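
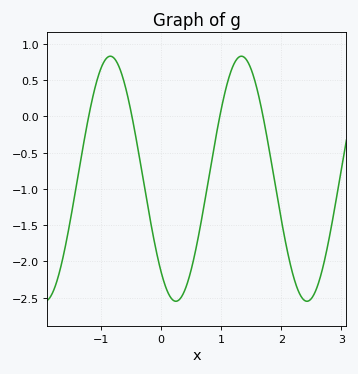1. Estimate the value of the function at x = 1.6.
0.368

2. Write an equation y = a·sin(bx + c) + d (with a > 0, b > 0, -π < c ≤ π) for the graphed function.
y = 1.69sin(2.88x - 2.28) - 0.86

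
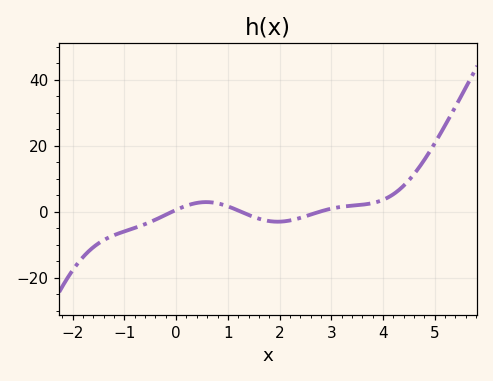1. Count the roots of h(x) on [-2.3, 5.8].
3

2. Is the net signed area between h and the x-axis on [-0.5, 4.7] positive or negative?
positive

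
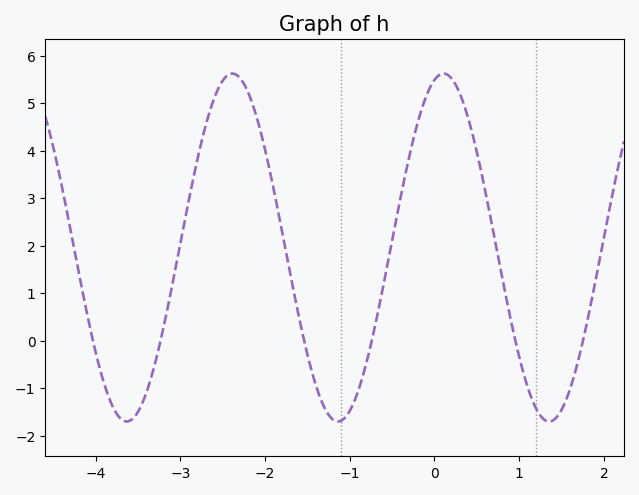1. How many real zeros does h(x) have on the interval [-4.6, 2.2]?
6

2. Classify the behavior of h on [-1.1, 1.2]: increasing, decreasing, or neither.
neither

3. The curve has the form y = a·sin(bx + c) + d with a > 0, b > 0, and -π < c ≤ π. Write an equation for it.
y = 3.66sin(2.5x + 1.3) + 1.96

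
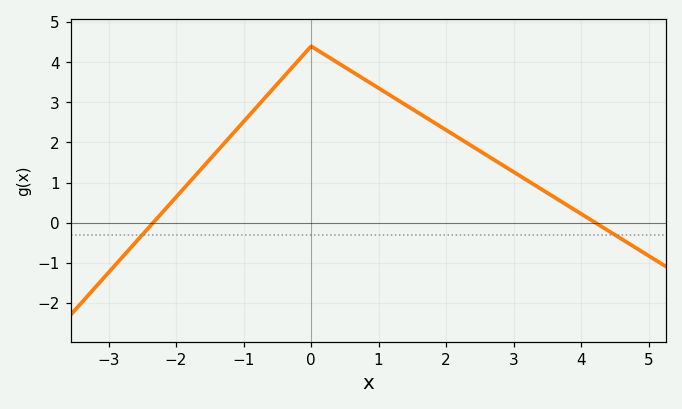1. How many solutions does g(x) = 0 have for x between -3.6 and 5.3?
2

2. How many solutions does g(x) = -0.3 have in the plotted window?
2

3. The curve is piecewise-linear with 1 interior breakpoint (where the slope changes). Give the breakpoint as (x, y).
(0, 4.4)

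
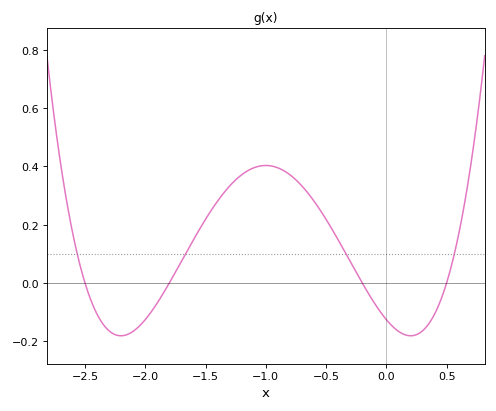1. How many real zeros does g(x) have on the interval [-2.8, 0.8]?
4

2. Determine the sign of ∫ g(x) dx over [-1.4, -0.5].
positive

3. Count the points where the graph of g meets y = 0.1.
4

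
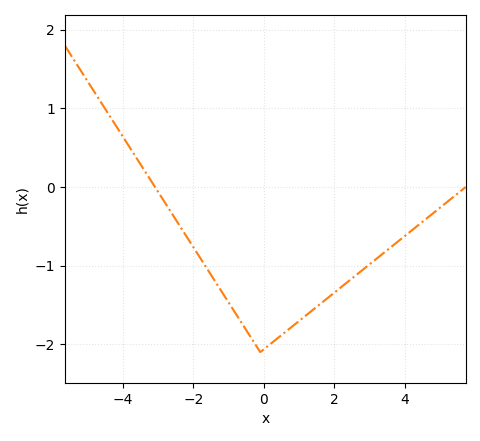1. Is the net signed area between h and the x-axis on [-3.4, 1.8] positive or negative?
negative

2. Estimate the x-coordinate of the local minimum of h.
-0.2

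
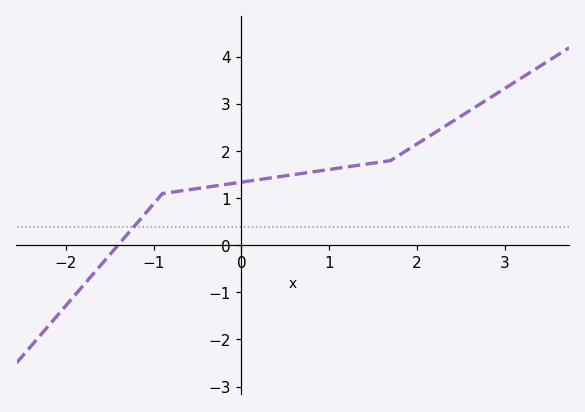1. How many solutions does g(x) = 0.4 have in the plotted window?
1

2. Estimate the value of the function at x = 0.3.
1.42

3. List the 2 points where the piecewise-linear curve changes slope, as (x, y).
(-0.9, 1.1); (1.7, 1.8)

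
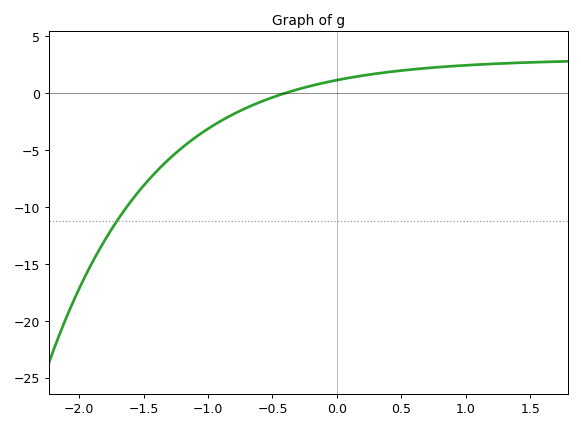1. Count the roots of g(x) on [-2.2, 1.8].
1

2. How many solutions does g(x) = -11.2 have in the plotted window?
1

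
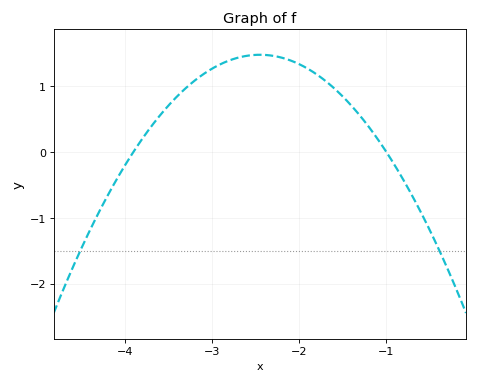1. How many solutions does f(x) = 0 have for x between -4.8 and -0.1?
2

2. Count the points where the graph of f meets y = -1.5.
2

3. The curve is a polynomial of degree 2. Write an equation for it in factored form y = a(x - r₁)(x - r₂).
y = -0.7(x + 3.9)(x + 1)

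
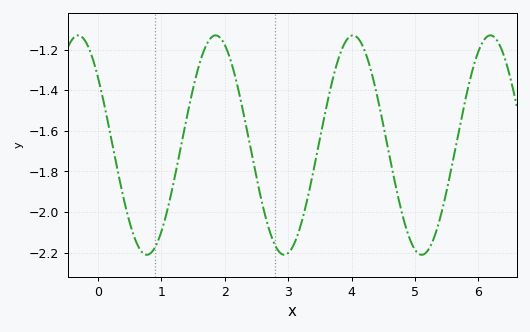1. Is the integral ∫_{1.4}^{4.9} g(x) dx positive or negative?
negative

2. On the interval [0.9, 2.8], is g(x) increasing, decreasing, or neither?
neither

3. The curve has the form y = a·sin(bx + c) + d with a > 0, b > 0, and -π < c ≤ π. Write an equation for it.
y = 0.54sin(2.9x + 2.5) - 1.67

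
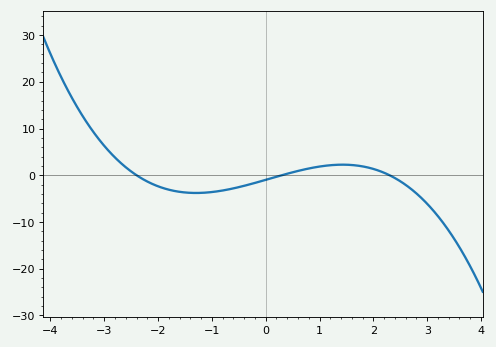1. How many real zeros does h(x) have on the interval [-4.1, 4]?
3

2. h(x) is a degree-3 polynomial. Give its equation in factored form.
y = -0.6(x + 2.4)(x - 0.3)(x - 2.3)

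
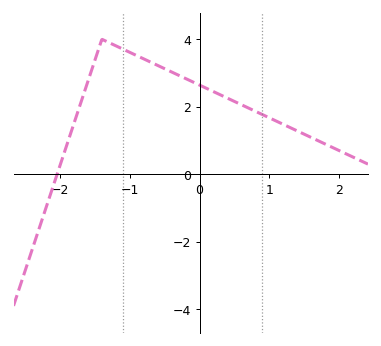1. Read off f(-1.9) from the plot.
0.8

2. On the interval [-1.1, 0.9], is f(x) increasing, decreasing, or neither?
decreasing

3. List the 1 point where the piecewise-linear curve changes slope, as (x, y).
(-1.4, 4)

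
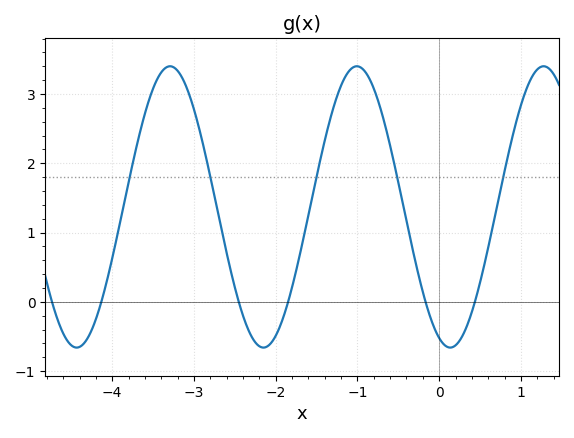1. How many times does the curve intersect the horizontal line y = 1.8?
5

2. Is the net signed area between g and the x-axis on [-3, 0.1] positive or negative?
positive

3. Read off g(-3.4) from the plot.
3.31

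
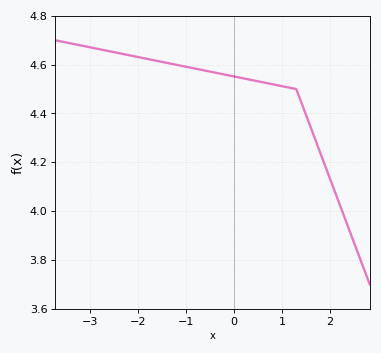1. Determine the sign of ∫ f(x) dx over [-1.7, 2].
positive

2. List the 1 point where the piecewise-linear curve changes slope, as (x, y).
(1.3, 4.5)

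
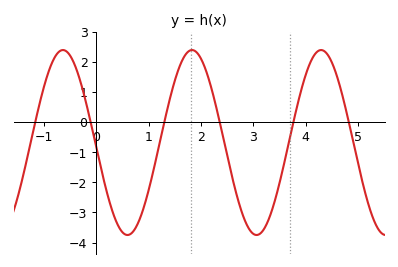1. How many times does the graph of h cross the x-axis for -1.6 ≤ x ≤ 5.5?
6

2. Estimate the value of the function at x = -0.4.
1.9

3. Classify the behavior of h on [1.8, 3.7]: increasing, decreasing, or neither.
neither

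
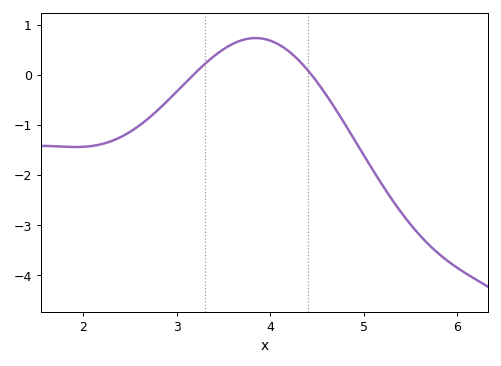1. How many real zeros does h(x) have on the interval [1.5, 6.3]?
2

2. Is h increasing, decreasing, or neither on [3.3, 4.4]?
neither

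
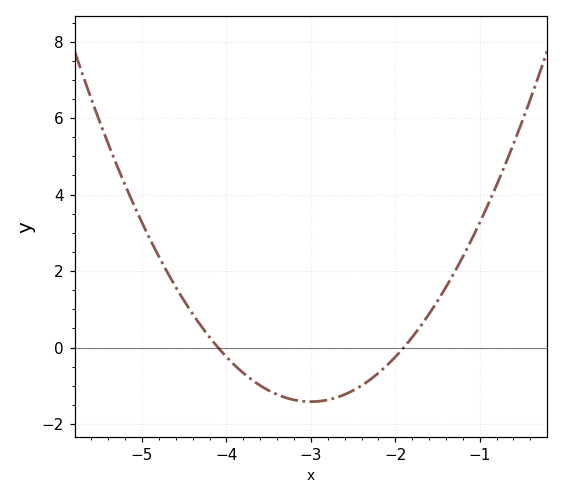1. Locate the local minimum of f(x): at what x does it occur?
-3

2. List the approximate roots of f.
-4.1, -1.9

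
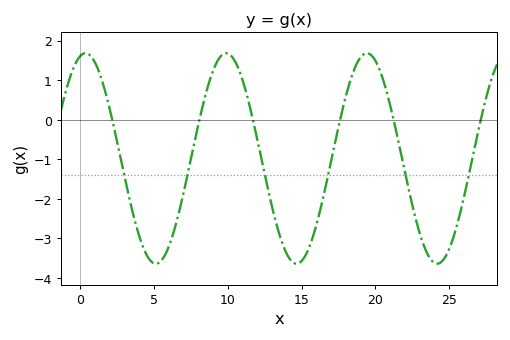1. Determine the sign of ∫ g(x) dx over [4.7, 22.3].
negative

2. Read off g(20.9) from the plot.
0.5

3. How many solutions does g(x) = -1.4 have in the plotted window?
6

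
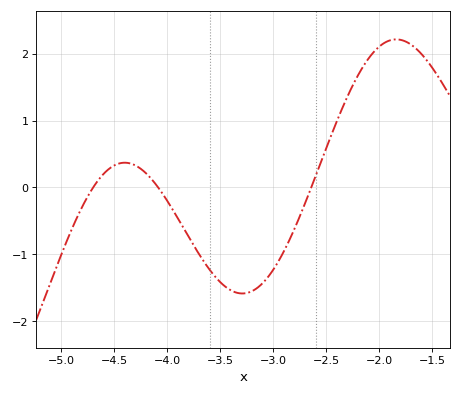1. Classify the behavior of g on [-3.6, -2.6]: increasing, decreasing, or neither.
neither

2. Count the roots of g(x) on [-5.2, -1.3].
3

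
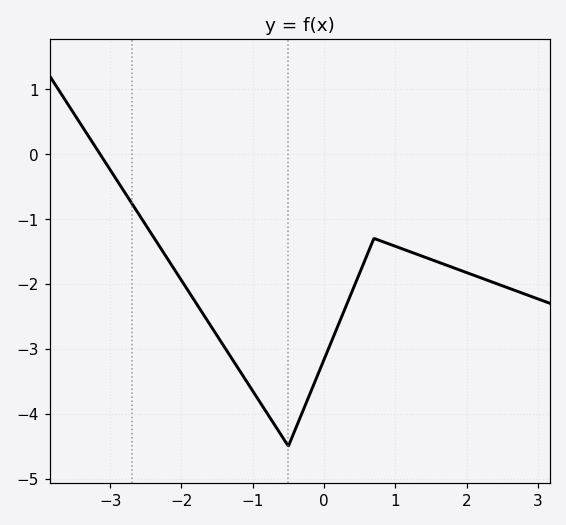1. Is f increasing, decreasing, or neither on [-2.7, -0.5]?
decreasing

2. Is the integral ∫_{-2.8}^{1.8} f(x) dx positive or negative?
negative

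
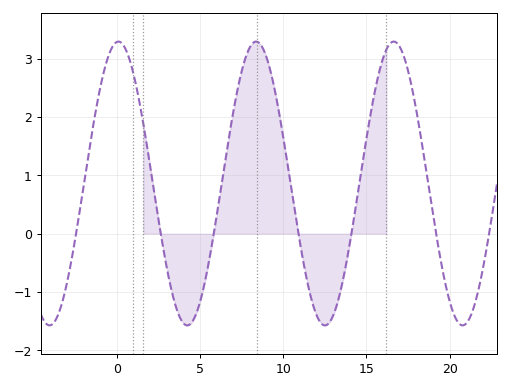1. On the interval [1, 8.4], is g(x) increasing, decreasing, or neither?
neither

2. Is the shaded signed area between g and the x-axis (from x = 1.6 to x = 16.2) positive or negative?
positive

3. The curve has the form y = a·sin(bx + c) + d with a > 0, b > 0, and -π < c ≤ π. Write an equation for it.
y = 2.43sin(0.76x + 1.49) + 0.86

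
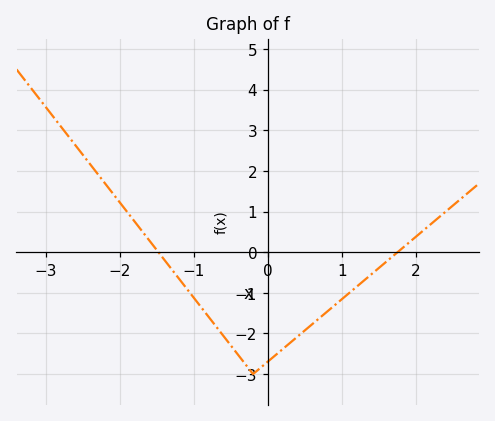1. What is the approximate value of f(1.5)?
-0.392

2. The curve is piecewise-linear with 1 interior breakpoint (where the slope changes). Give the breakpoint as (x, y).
(-0.2, -3)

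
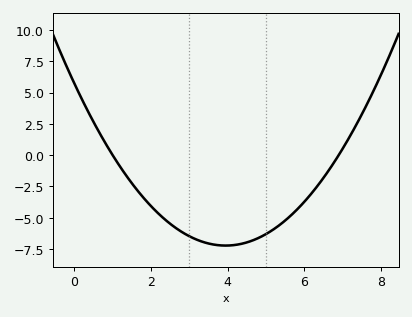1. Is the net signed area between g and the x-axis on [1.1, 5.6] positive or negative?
negative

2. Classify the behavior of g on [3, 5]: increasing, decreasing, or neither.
neither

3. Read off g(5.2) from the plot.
-5.93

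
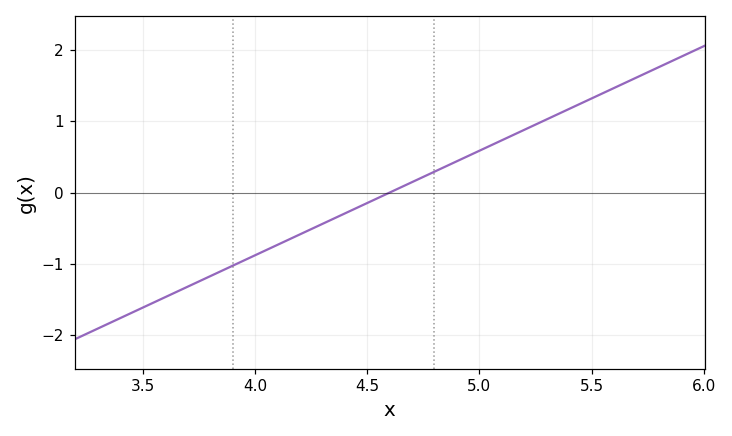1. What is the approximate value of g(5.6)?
1.47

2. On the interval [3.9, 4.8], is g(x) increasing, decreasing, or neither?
increasing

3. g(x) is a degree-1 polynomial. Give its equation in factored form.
y = 1.47(x - 4.6)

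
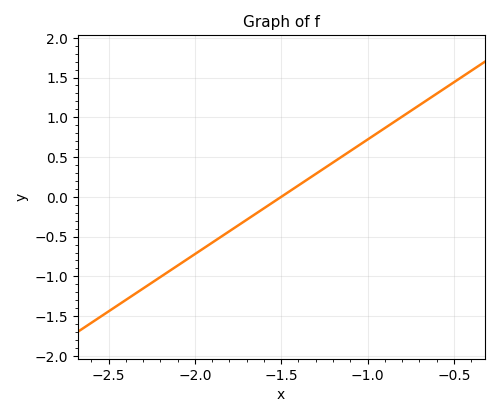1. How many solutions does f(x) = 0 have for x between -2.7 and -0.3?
1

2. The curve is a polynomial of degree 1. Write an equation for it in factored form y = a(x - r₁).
y = 1.44(x + 1.5)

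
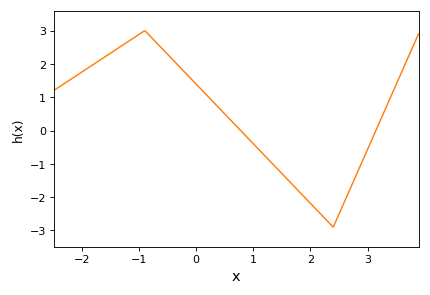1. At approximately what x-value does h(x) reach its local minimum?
2.4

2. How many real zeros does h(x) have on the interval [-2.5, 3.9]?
2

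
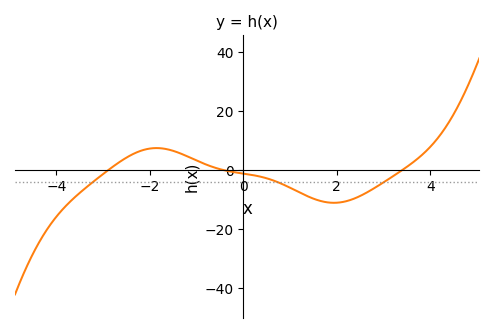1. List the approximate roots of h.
-2.88, -0.429, 3.4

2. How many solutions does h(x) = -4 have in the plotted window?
3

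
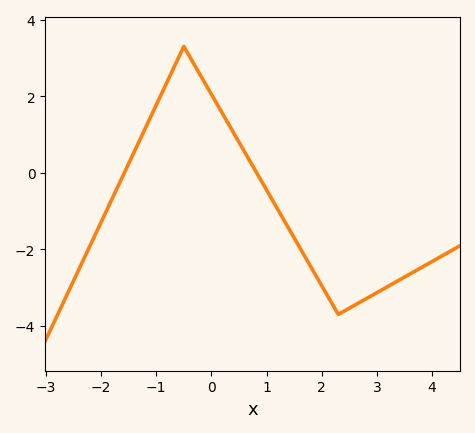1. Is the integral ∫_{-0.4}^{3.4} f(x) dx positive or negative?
negative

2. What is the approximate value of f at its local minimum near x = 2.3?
-3.7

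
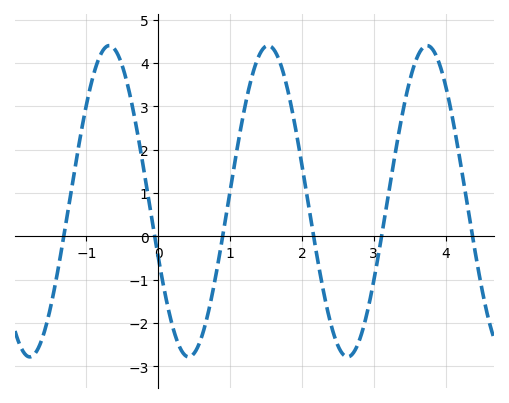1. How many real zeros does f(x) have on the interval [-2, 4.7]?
6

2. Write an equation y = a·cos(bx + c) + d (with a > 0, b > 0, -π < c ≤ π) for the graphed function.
y = 3.59cos(2.84x + 1.94) + 0.81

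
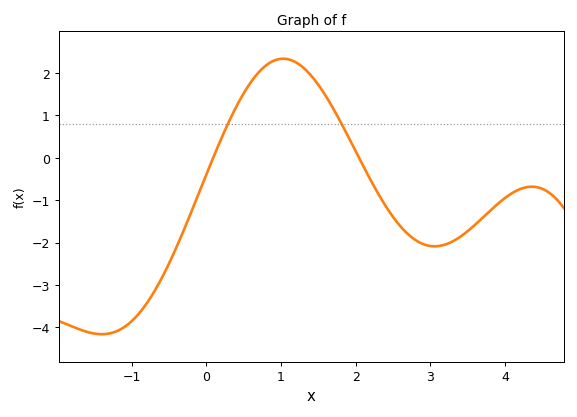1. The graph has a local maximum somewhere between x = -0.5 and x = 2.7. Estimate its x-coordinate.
1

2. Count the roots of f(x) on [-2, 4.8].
2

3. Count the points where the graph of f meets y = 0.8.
2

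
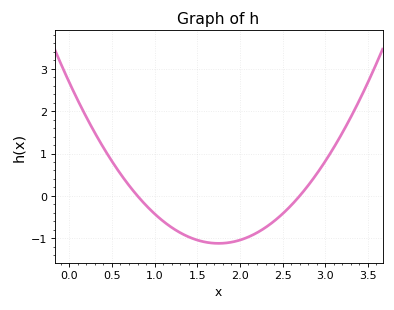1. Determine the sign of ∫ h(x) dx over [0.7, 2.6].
negative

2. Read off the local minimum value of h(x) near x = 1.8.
-1.1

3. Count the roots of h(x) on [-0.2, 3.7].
2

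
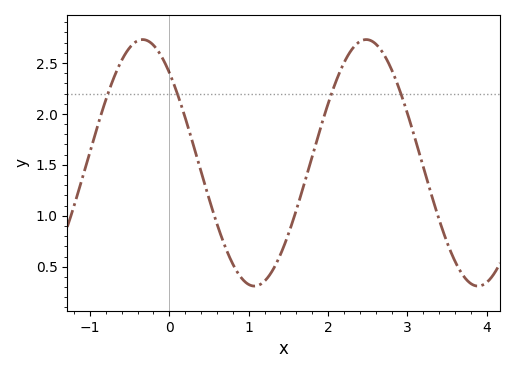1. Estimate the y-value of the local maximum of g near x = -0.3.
2.73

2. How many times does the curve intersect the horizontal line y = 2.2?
4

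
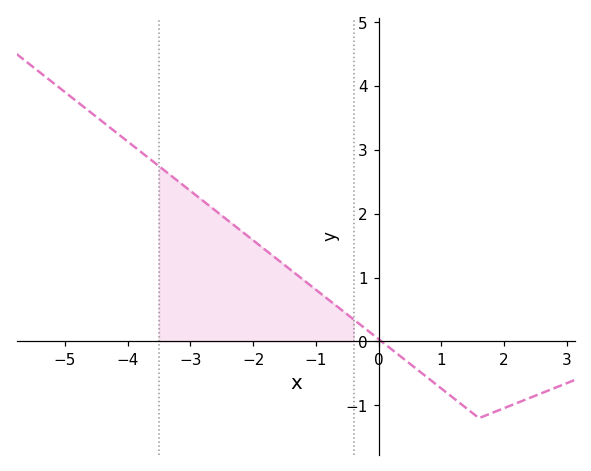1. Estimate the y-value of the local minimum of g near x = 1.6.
-1.2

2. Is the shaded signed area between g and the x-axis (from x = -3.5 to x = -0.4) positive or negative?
positive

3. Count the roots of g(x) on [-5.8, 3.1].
1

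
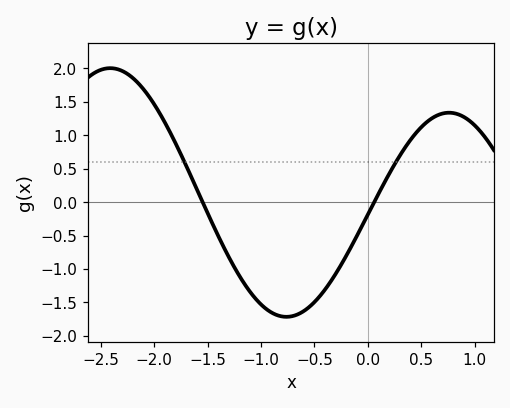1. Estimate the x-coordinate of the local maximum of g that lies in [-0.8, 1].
0.8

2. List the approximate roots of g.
-1.5, 0.1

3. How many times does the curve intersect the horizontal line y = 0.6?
2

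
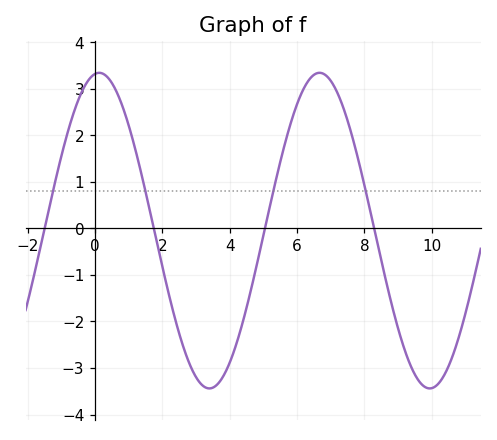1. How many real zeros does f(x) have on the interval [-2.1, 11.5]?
4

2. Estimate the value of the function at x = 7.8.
1.5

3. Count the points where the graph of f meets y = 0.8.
4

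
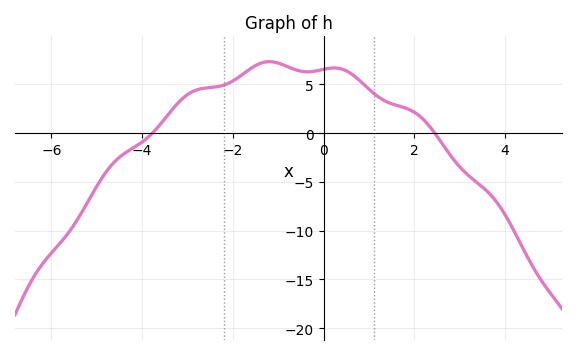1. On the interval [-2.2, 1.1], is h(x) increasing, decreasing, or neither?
neither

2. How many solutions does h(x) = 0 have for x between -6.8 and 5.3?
2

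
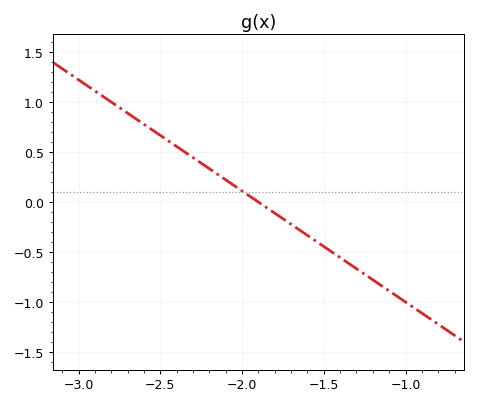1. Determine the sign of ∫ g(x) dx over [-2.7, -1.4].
positive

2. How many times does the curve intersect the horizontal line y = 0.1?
1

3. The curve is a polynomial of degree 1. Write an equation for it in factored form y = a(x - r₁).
y = -1.11(x + 1.9)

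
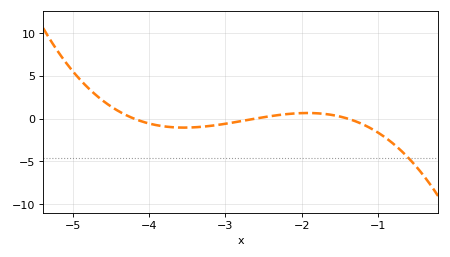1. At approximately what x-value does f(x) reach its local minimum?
-3.5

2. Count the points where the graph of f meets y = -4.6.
1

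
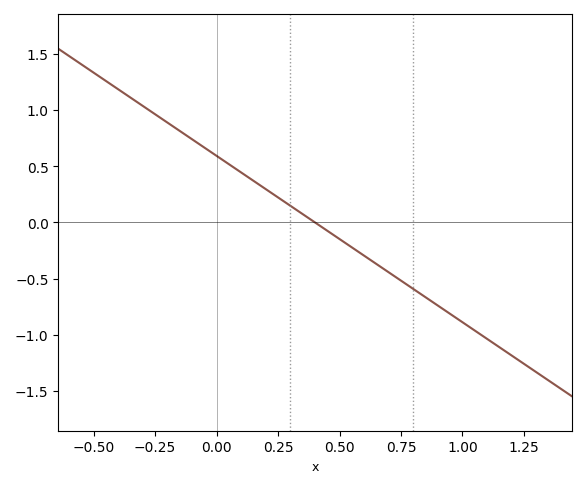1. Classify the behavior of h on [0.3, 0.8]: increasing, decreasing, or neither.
decreasing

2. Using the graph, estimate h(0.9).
-0.74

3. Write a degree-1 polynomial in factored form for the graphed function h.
y = -1.48(x - 0.4)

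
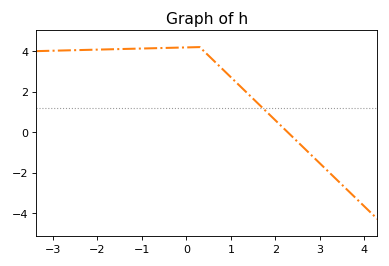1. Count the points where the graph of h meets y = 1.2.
1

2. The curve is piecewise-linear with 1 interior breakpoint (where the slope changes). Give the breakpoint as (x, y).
(0.3, 4.2)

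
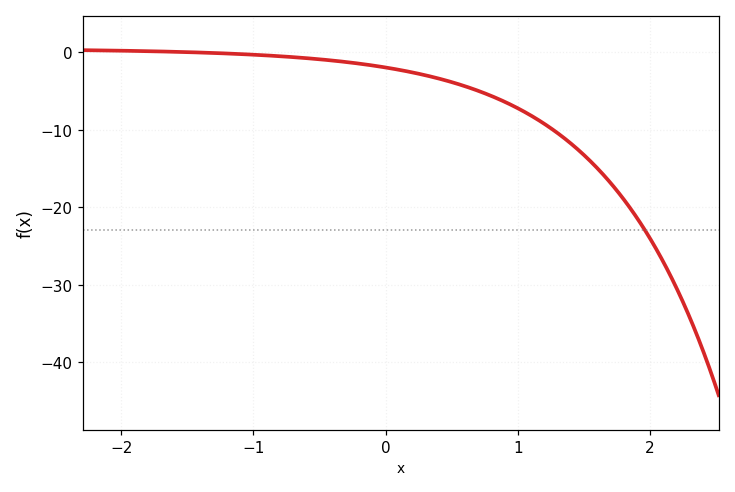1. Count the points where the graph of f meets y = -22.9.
1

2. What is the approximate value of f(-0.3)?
-1.26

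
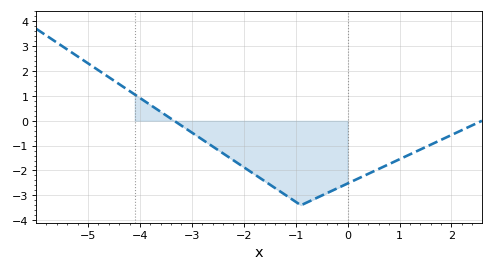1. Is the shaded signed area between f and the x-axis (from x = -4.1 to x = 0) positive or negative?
negative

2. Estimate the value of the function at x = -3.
-0.474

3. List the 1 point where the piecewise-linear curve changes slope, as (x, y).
(-0.9, -3.4)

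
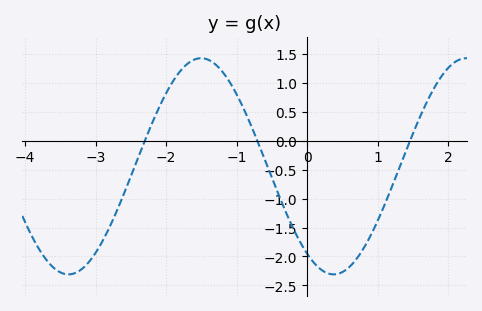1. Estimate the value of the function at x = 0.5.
-2.25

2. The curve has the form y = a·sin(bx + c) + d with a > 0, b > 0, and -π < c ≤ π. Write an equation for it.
y = 1.87sin(1.7x - 2.2) - 0.44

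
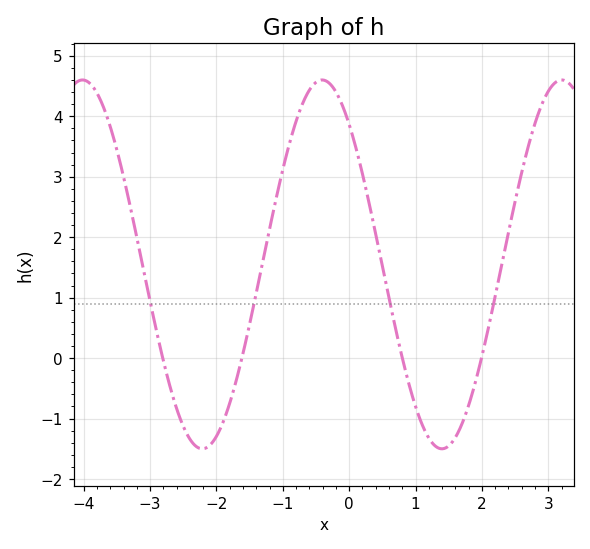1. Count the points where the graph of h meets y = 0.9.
4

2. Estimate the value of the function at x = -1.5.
0.564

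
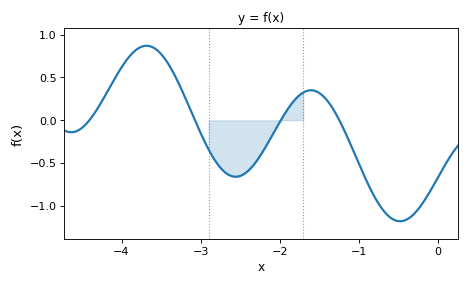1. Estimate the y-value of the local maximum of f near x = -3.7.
0.85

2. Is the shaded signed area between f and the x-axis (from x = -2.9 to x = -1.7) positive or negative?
negative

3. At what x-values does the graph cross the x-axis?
-4.4, -3.1, -2, -1.2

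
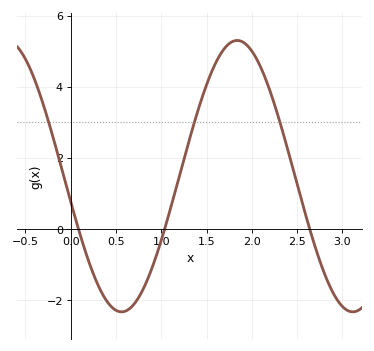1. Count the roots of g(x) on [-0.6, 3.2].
3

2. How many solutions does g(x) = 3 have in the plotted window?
3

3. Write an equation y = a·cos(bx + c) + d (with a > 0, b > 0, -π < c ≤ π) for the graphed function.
y = 3.81cos(2.46x + 1.76) + 1.49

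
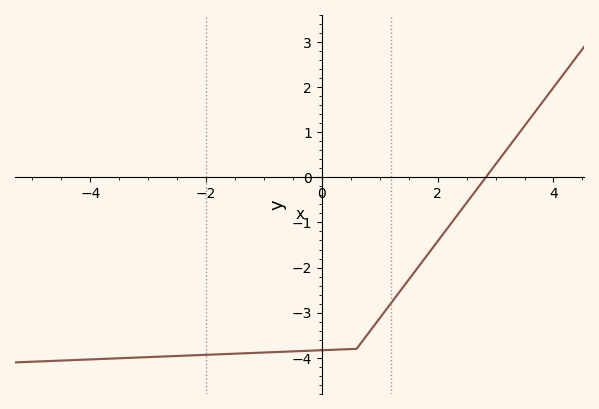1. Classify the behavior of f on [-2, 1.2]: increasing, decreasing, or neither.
increasing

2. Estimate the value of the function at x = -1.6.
-3.91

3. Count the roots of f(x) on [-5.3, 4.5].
1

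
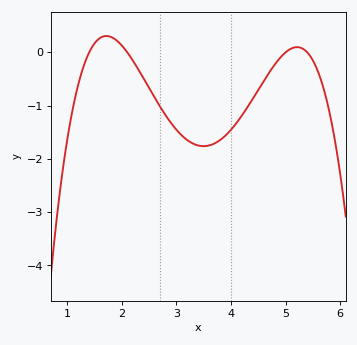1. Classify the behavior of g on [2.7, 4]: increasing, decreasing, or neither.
neither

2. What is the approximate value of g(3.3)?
-1.71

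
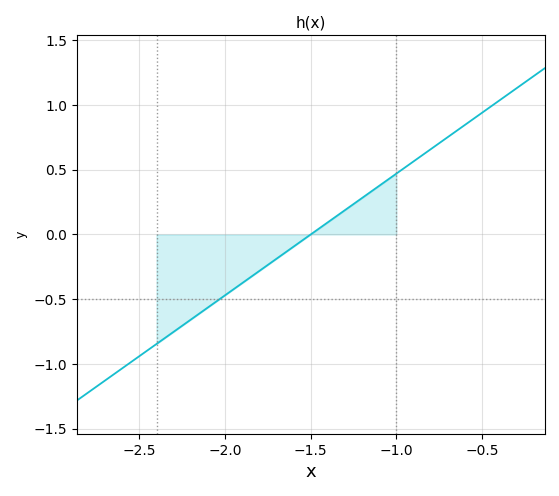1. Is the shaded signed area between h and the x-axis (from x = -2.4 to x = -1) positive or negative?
negative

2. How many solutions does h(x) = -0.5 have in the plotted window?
1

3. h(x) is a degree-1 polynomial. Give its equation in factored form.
y = 0.94(x + 1.5)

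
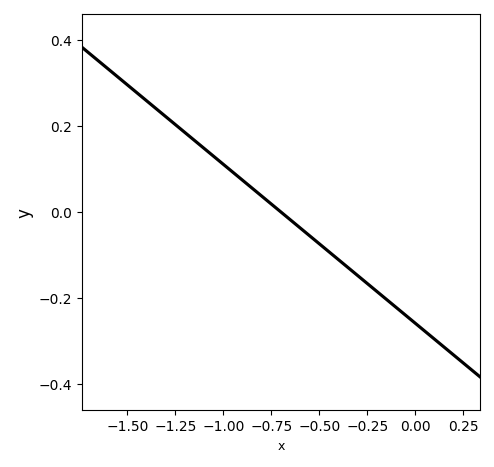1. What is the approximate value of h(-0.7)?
0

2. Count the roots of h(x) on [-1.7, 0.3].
1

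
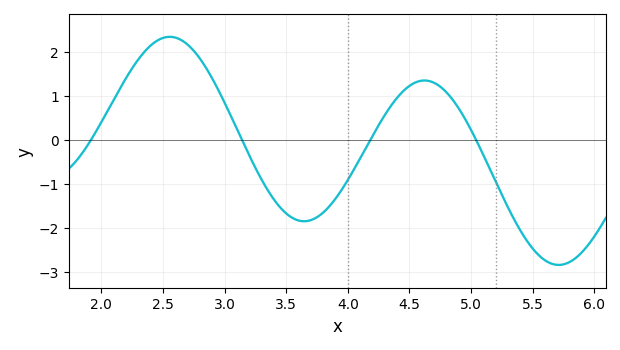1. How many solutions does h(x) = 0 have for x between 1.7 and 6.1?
4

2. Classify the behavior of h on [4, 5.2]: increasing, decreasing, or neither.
neither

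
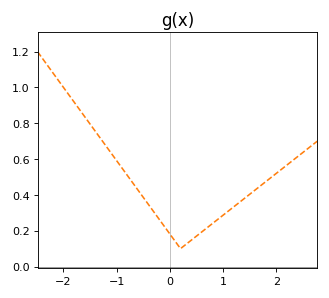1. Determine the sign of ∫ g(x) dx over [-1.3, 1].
positive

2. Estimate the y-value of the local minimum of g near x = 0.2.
0.1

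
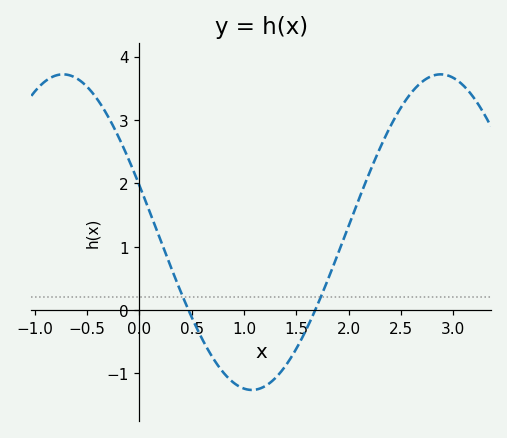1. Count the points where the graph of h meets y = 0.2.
2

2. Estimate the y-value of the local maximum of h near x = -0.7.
3.72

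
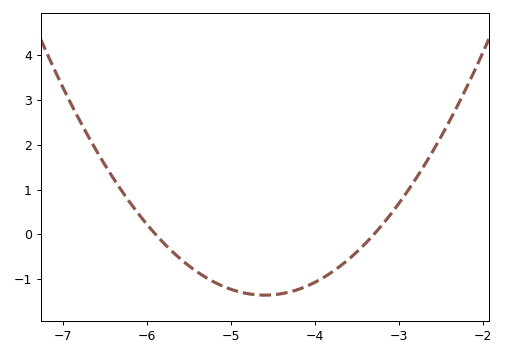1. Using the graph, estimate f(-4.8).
-1.32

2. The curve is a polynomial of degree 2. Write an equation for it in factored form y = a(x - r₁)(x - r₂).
y = 0.8(x + 5.9)(x + 3.3)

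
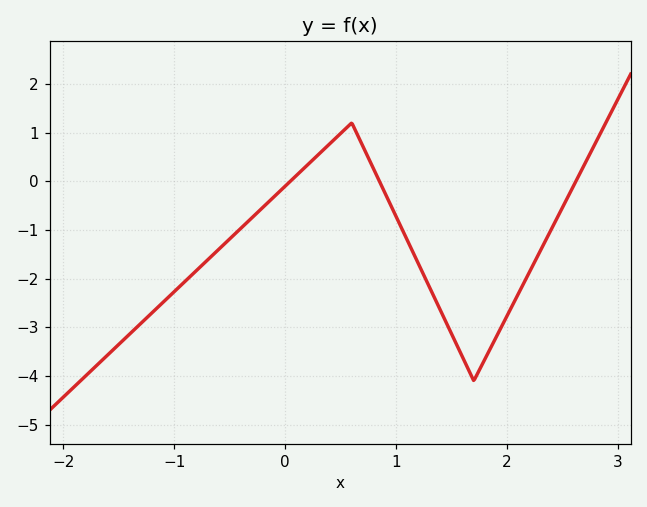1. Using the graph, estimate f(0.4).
0.767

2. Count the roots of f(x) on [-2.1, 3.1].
3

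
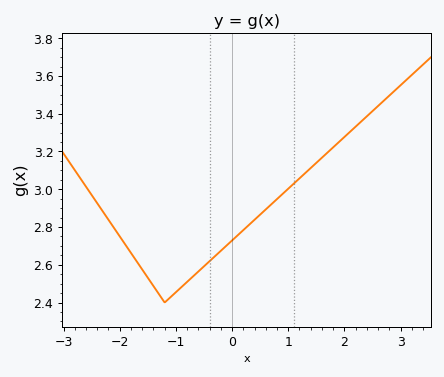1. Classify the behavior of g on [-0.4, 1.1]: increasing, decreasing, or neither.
increasing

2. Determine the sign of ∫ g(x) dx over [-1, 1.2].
positive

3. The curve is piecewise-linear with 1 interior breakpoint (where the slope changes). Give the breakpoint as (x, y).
(-1.2, 2.4)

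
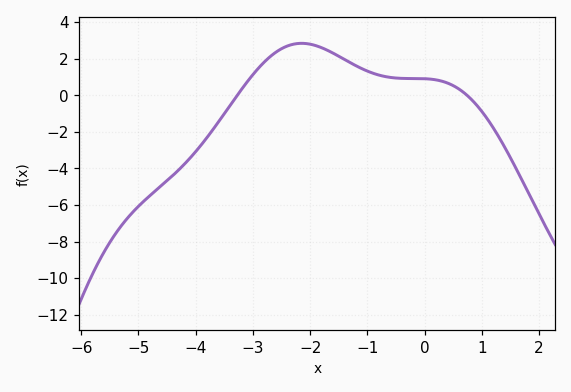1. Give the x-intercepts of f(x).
-3.2, 0.8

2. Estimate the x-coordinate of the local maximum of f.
-2.2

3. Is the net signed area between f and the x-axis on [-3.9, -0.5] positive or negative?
positive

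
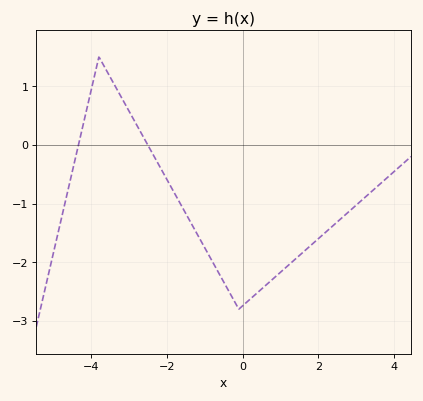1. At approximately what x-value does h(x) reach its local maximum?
-3.8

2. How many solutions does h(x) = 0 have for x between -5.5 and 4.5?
2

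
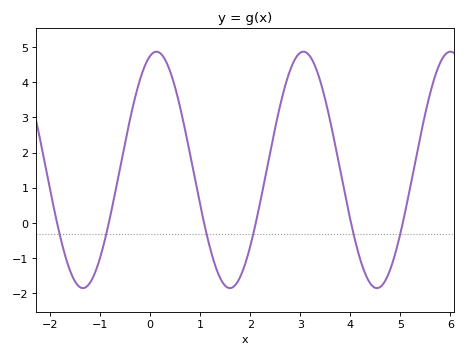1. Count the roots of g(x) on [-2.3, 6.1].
6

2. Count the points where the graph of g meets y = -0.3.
6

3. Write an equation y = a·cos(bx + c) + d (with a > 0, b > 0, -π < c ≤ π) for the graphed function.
y = 3.36cos(2.14x - 0.272) + 1.51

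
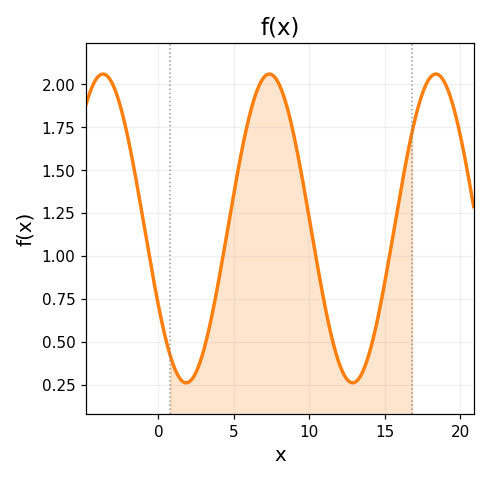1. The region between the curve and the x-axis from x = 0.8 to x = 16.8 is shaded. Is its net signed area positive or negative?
positive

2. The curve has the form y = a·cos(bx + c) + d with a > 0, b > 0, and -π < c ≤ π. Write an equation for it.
y = 0.9cos(0.57x + 2.09) + 1.16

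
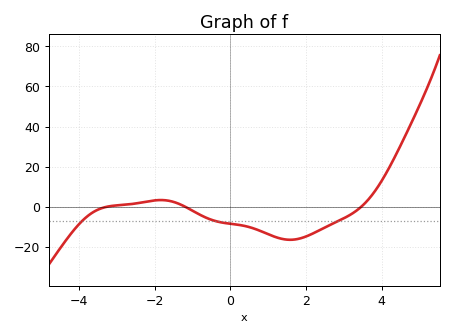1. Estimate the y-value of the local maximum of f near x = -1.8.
4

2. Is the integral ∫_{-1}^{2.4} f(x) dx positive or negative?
negative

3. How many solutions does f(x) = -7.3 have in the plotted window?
3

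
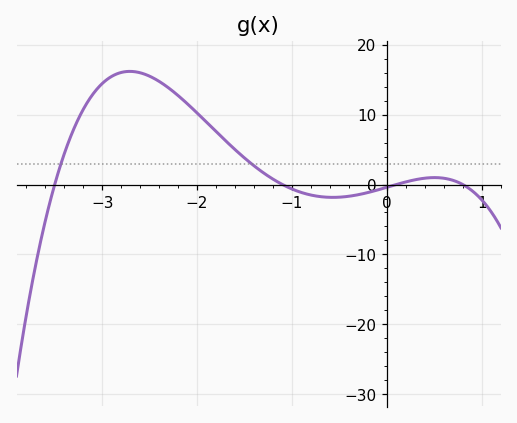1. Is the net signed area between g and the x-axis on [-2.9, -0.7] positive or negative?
positive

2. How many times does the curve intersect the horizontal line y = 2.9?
2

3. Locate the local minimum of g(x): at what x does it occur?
-0.6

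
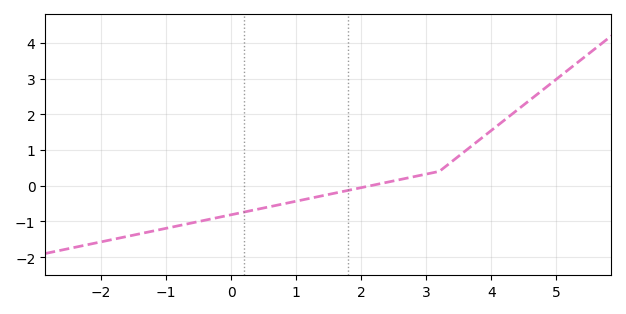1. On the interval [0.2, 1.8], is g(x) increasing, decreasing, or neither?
increasing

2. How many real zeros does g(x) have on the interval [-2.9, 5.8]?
1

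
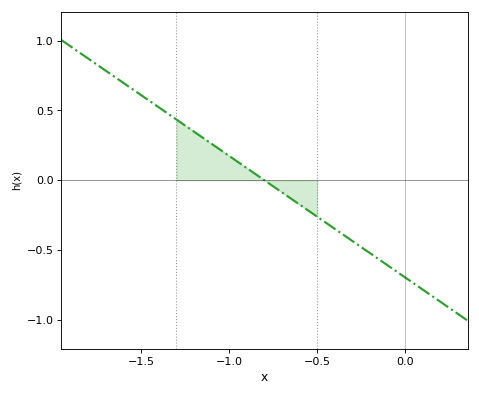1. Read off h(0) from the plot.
-0.7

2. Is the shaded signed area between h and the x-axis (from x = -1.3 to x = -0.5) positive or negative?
positive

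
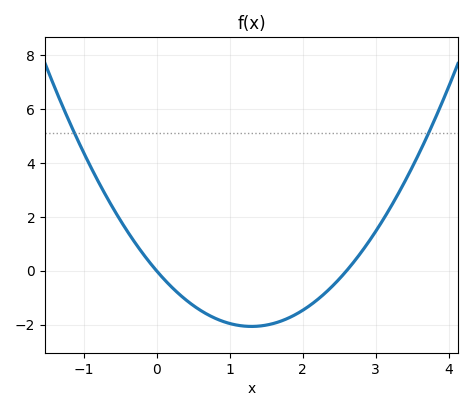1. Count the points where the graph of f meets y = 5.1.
2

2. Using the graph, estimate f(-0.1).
0.4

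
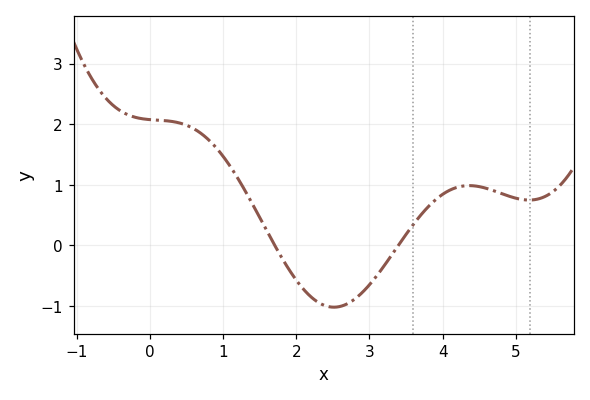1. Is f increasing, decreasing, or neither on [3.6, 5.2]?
neither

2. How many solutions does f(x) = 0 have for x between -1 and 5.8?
2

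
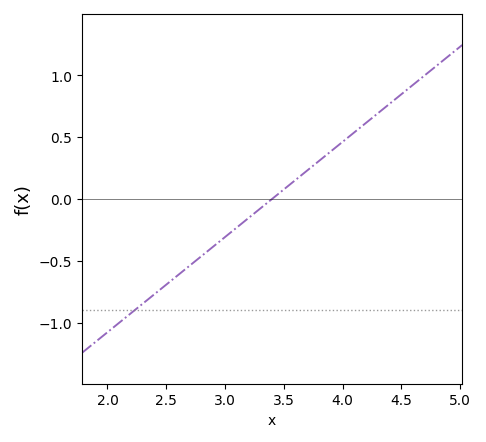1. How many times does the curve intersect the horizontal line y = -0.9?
1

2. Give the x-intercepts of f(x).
3.4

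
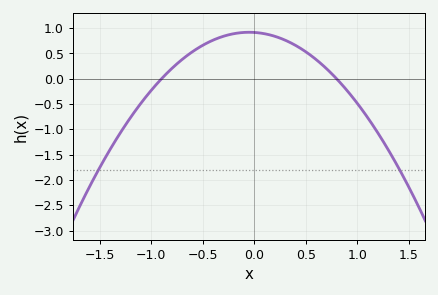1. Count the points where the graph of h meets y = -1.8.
2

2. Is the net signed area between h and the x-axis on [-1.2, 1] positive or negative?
positive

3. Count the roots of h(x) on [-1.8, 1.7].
2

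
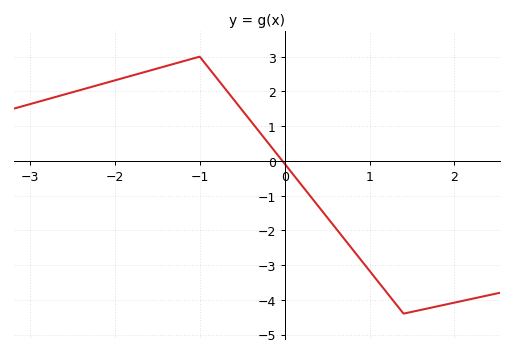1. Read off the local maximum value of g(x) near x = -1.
3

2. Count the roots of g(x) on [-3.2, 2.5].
1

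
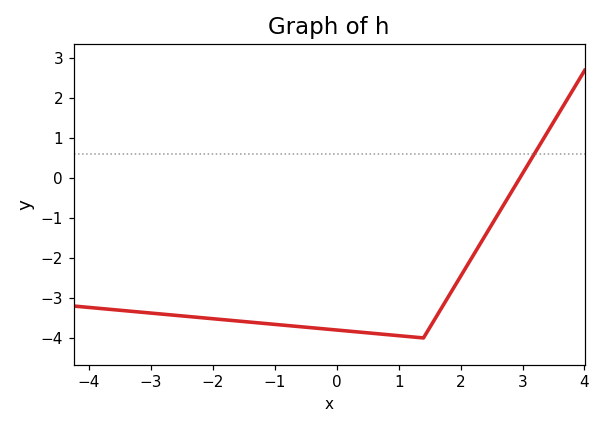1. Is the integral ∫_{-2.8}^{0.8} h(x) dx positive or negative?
negative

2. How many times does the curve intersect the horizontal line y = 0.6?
1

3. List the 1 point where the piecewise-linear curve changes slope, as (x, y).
(1.4, -4)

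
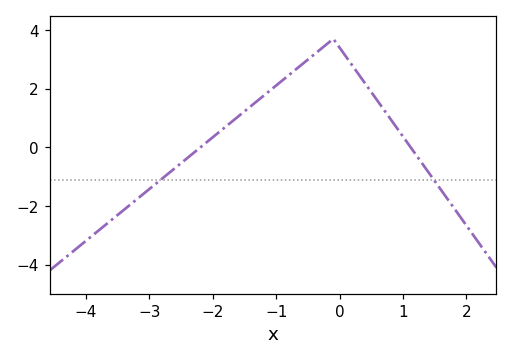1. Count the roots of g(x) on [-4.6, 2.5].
2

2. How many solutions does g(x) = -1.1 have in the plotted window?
2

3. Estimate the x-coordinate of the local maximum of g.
-0.1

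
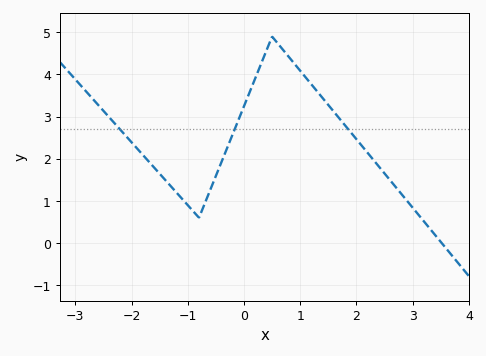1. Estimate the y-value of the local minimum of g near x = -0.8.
0.602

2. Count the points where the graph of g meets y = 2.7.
3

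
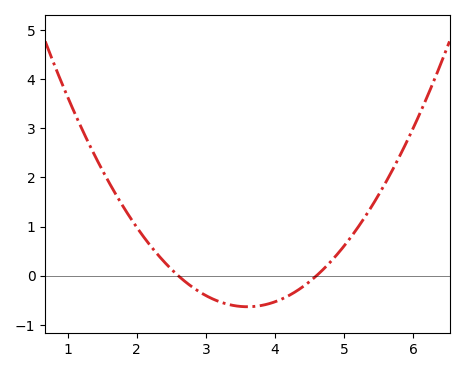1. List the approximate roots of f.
2.6, 4.6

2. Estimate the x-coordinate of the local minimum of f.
3.6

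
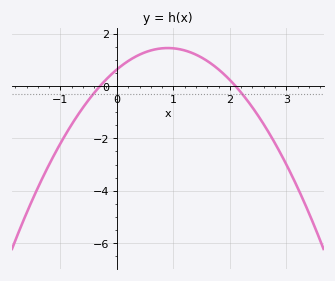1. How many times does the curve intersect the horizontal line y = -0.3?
2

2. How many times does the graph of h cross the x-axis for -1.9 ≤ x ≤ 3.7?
2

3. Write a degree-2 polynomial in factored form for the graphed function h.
y = -1.01(x + 0.3)(x - 2.1)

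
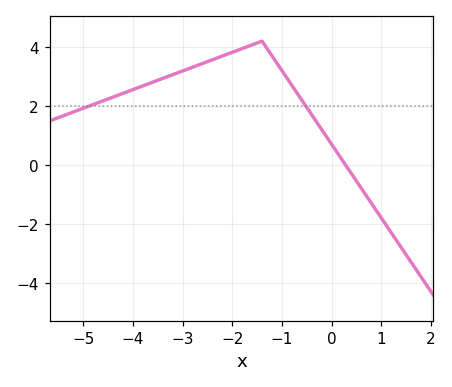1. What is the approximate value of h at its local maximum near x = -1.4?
4.2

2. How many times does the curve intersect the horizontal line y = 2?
2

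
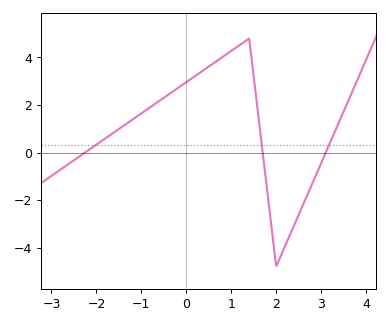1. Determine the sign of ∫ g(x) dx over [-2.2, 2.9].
positive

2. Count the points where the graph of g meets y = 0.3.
3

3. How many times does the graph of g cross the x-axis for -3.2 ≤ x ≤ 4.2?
3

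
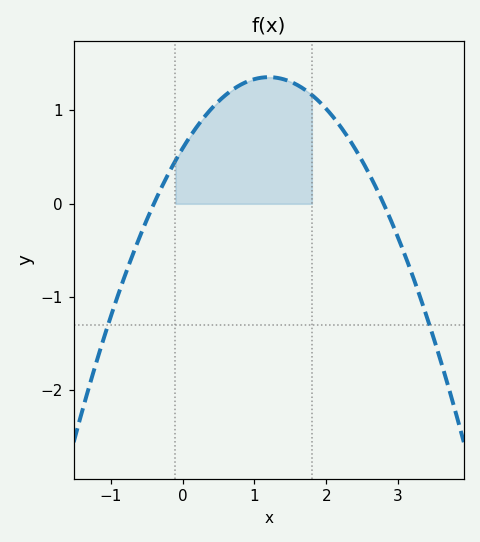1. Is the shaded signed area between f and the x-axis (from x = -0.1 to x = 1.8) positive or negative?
positive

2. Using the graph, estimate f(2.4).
0.594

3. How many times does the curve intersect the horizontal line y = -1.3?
2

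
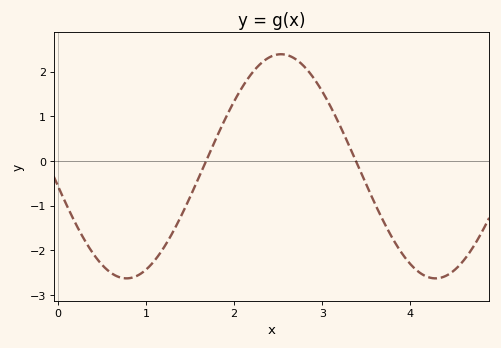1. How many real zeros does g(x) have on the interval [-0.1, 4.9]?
2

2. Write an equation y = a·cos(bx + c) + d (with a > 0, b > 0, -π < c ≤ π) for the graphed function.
y = 2.51cos(1.79x + 1.75) - 0.12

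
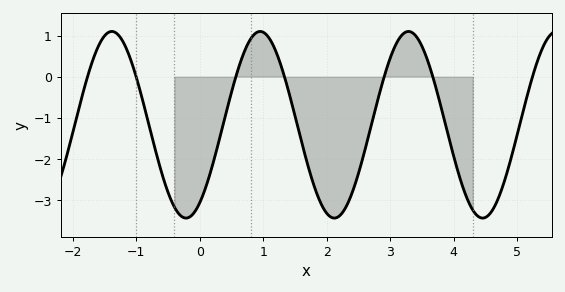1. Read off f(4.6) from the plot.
-3.27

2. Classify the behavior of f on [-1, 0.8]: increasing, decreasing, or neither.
neither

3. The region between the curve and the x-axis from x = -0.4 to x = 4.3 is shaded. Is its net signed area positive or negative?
negative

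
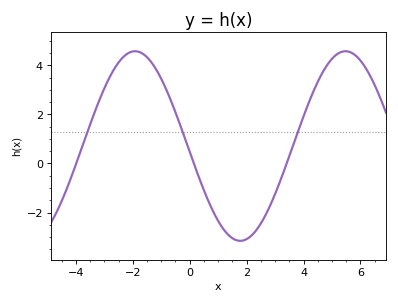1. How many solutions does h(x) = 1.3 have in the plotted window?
3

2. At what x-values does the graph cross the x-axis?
-3.99, 0.146, 3.41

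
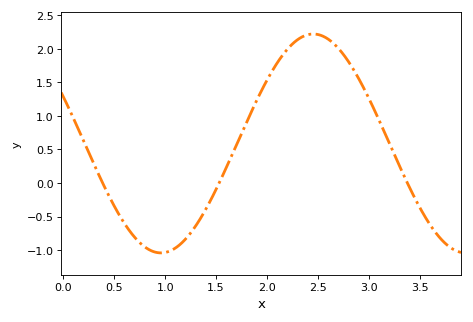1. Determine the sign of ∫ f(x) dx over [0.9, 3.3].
positive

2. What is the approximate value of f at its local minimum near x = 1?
-1.04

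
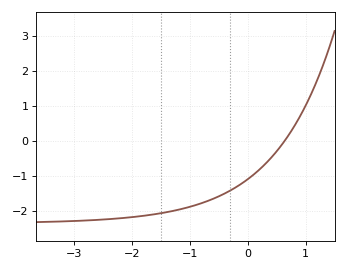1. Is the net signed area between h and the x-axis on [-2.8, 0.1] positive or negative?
negative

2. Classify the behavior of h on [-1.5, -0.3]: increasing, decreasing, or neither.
increasing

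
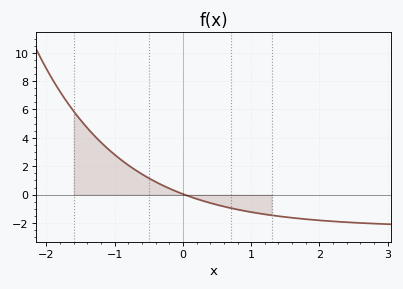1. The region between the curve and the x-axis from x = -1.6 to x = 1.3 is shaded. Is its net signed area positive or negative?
positive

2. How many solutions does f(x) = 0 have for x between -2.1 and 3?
1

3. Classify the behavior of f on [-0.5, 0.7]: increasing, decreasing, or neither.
decreasing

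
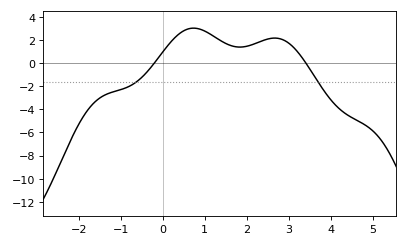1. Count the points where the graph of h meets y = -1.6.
2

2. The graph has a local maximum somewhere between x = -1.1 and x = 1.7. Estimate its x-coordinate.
0.8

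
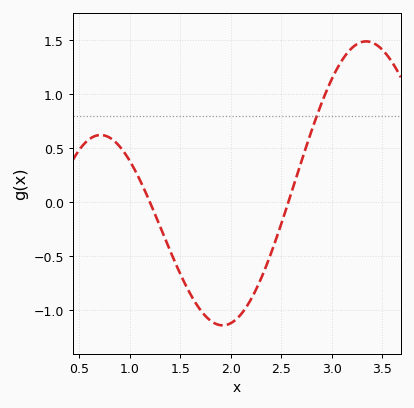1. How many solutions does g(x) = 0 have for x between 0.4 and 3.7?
2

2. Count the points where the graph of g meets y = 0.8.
1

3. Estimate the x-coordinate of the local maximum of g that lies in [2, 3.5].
3.34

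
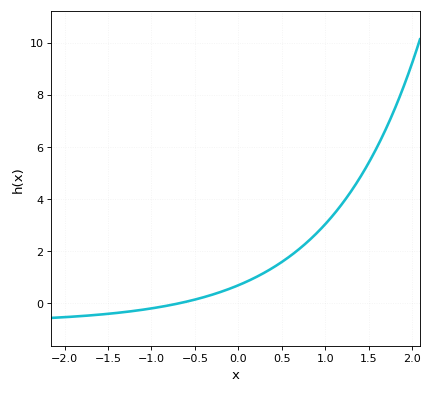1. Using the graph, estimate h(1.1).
3.42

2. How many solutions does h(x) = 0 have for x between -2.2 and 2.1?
1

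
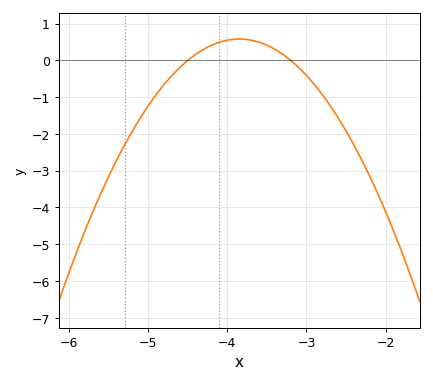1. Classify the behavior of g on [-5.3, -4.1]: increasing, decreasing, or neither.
increasing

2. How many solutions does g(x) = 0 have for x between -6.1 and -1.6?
2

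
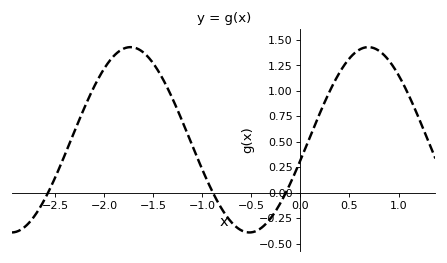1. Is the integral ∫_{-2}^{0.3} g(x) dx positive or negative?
positive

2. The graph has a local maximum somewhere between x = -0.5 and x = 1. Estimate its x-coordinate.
0.692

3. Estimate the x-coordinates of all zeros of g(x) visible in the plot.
-2.58, -0.893, -0.15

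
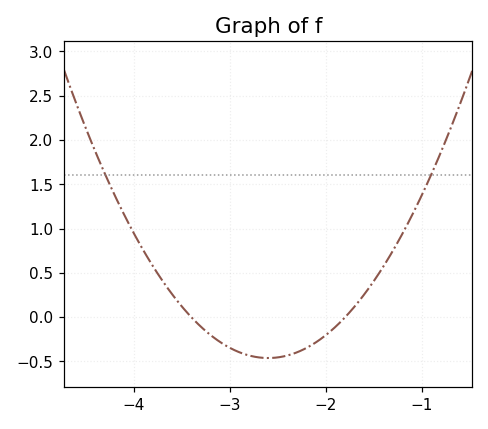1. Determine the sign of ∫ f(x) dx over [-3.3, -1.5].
negative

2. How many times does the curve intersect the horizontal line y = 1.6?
2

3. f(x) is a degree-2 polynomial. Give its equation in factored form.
y = 0.72(x + 3.4)(x + 1.8)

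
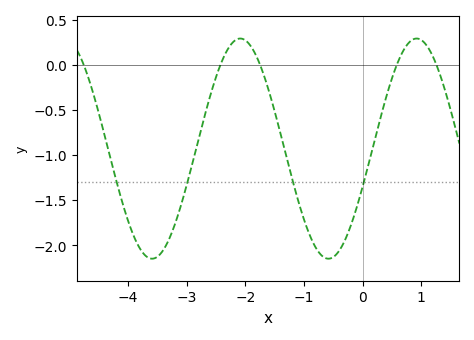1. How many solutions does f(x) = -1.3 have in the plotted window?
4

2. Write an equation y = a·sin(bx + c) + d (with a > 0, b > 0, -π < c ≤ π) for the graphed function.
y = 1.22sin(2.1x - 0.35) - 0.93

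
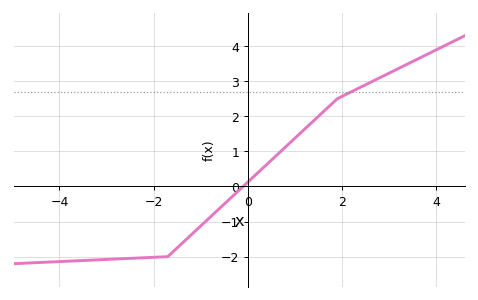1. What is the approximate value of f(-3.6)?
-2.1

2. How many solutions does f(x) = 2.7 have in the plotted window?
1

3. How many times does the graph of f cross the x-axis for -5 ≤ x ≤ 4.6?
1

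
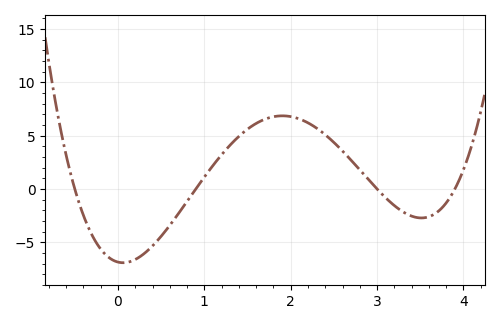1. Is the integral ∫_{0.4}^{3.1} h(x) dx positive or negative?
positive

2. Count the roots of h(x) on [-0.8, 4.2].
4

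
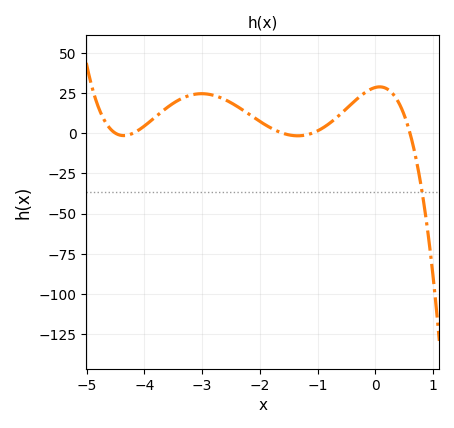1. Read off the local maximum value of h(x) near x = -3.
24.7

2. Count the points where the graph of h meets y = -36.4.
1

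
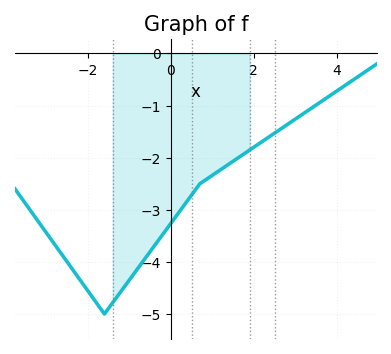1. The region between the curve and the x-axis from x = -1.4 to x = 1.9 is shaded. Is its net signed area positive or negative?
negative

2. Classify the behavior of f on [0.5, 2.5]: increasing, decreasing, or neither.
increasing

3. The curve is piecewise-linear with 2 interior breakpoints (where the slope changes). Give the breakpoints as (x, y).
(-1.6, -5); (0.7, -2.5)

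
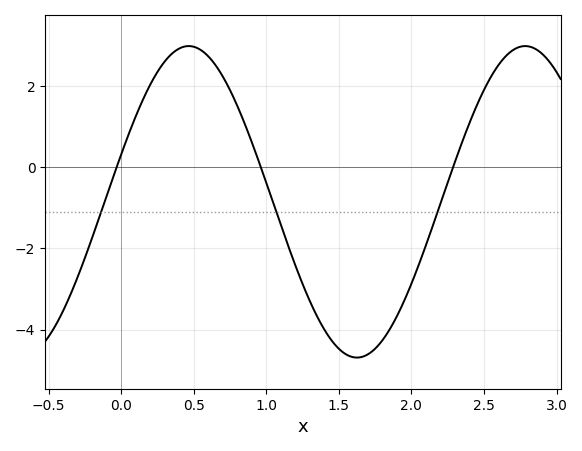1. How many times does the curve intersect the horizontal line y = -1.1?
3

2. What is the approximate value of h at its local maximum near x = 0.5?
2.99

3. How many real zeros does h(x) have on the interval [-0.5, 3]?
3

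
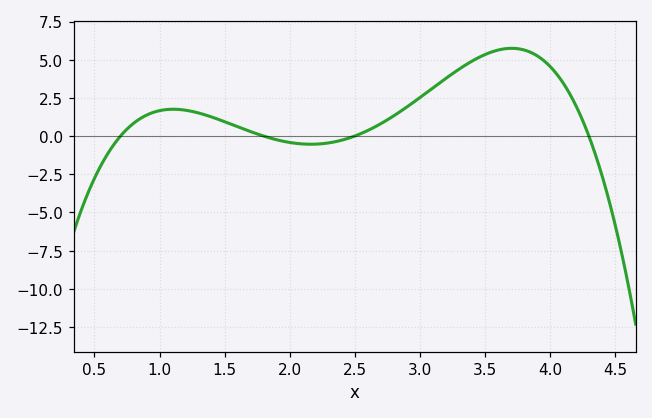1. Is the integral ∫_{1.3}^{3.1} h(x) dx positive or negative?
positive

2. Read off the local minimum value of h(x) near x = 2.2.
-0.5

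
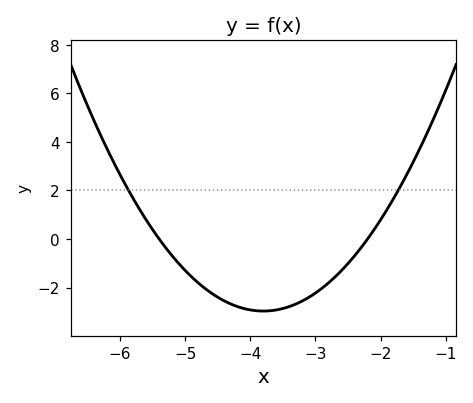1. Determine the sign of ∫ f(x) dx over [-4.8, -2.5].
negative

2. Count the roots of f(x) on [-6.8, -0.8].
2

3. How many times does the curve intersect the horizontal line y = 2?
2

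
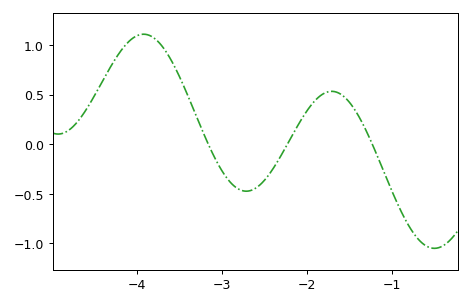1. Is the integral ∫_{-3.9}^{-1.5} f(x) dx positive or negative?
positive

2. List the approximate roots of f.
-3.2, -2.2, -1.2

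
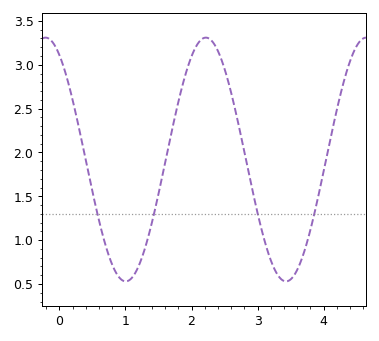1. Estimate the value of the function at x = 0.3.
2.27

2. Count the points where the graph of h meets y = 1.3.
4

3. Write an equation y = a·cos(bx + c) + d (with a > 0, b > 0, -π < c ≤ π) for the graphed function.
y = 1.39cos(2.59x + 0.542) + 1.92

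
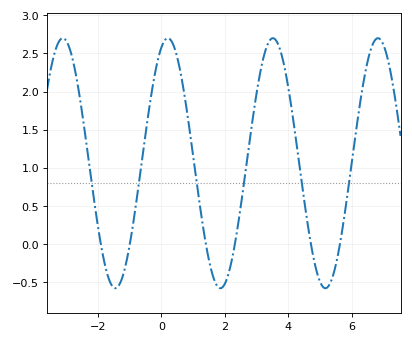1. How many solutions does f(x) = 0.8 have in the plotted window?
6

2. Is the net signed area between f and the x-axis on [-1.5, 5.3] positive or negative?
positive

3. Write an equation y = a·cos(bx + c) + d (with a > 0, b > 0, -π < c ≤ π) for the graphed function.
y = 1.64cos(1.9x - 0.39) + 1.06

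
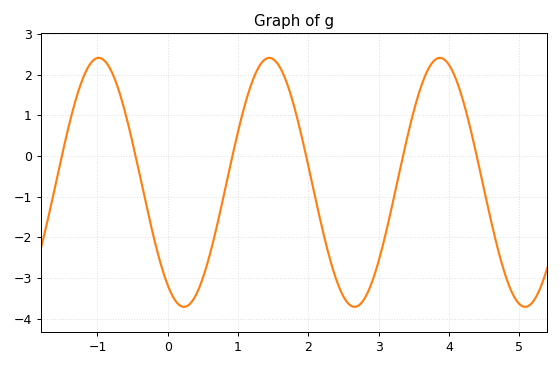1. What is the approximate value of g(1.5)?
2.4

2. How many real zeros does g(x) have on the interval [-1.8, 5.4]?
6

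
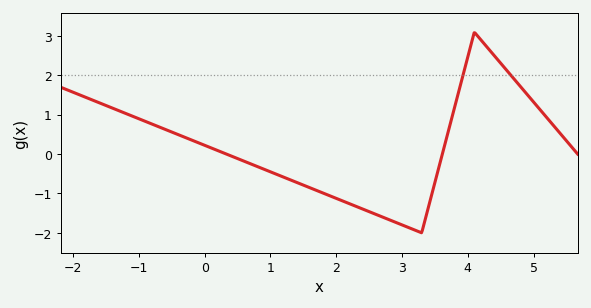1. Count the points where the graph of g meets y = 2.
2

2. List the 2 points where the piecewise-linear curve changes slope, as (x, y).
(3.3, -2); (4.1, 3.1)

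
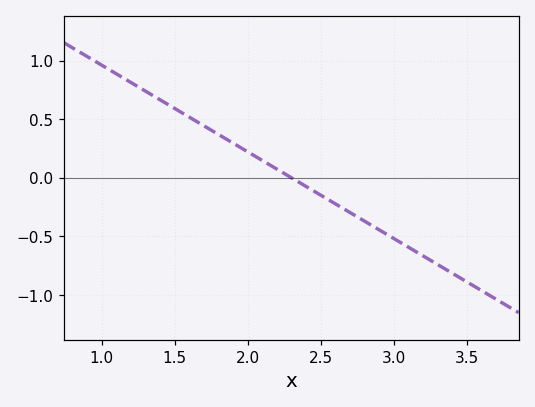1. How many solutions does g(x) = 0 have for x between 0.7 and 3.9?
1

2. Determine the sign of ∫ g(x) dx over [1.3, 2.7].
positive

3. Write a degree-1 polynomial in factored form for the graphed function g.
y = -0.74(x - 2.3)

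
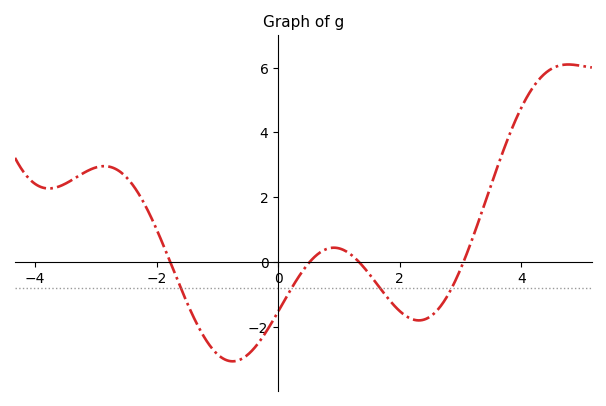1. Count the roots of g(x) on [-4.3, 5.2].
4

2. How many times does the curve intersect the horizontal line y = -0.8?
4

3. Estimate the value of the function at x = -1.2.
-2.37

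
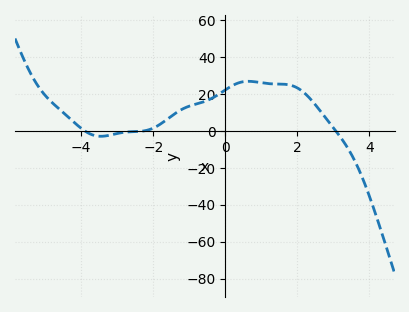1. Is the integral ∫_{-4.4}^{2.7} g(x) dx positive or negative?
positive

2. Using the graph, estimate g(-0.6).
15.9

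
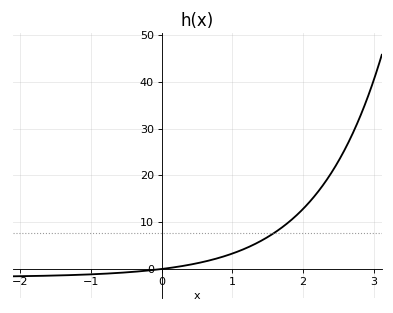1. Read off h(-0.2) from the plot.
-0.384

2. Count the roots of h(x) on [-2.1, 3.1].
1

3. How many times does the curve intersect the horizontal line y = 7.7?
1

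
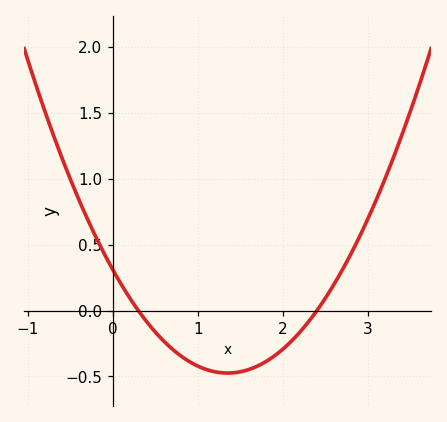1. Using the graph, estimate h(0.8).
-0.35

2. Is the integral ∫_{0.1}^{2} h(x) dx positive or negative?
negative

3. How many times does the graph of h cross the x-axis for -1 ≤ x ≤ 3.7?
2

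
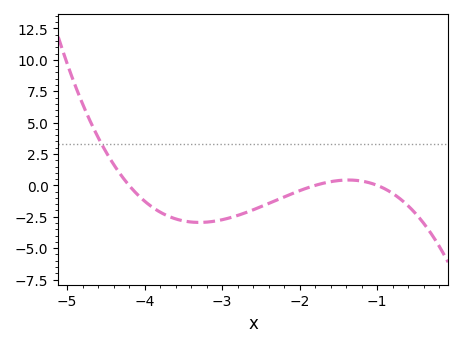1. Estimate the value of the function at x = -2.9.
-2.5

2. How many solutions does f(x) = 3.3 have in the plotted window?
1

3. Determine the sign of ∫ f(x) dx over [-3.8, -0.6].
negative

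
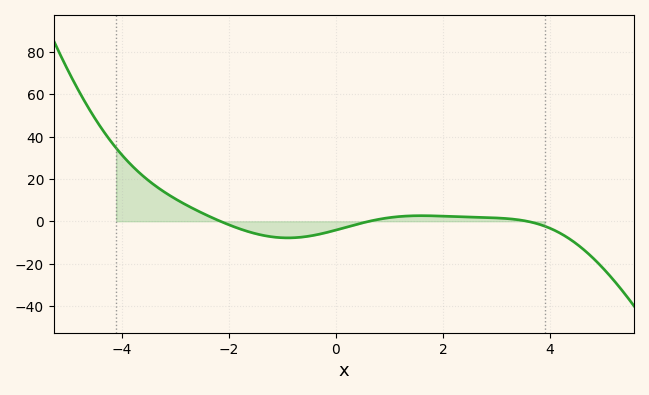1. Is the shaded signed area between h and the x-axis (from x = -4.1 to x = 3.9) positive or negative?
positive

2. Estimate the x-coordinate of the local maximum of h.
1.6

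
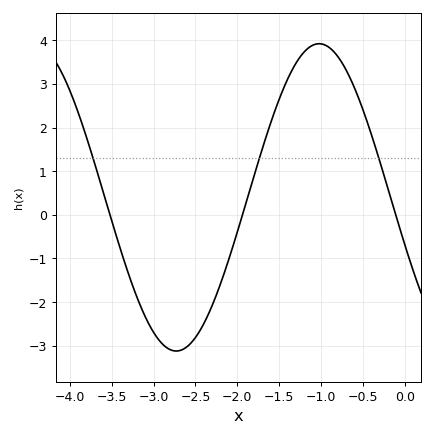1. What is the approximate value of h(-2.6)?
-3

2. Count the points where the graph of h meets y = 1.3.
3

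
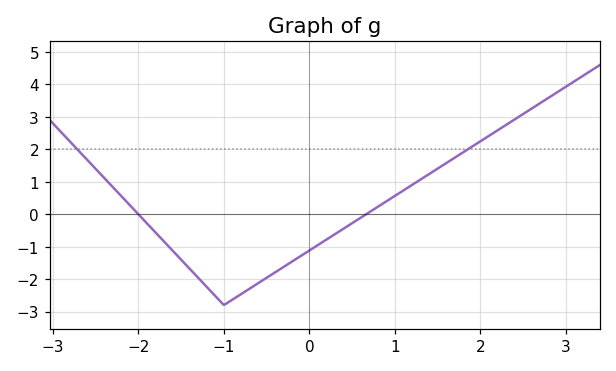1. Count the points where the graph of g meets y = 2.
2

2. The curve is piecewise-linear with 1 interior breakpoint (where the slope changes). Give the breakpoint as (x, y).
(-1, -2.8)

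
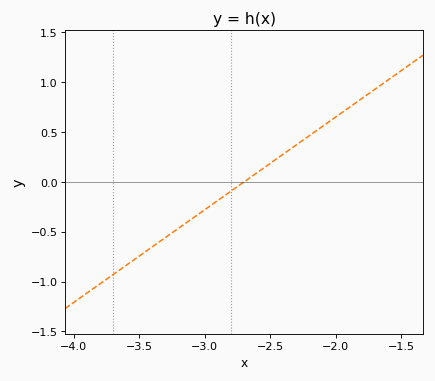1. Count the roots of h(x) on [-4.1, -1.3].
1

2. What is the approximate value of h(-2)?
0.651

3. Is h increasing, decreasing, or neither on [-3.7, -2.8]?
increasing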